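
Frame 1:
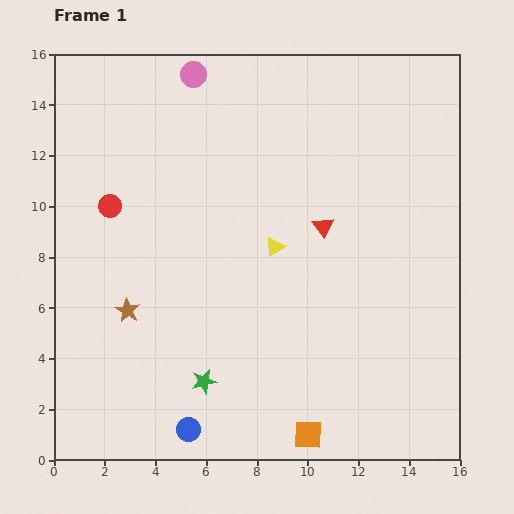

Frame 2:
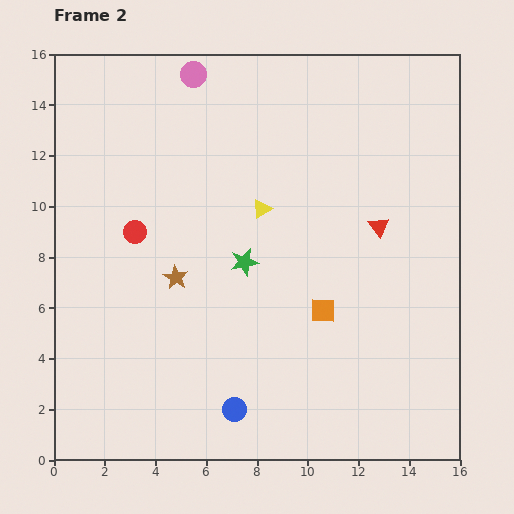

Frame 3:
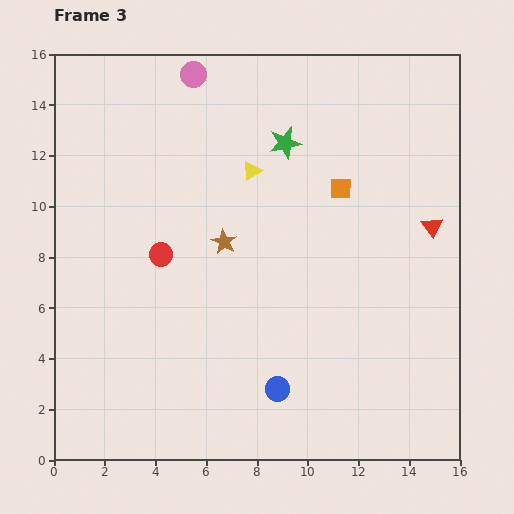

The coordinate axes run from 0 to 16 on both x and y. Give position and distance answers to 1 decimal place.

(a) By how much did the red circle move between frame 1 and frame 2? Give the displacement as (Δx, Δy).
(1.0, -1.0)

The red circle was at (2.2, 10.0) in frame 1 and (3.2, 9.0) in frame 2.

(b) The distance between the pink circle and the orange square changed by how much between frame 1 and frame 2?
-4.3

Distance in frame 1: 14.9. Distance in frame 2: 10.6.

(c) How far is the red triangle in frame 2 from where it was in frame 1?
2.2

The red triangle moved from (10.6, 9.2) to (12.8, 9.2), a distance of √(2.2² + 0.0²) ≈ 2.2.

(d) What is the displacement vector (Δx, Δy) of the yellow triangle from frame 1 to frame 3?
(-0.9, 3.0)

The yellow triangle was at (8.7, 8.4) in frame 1 and (7.8, 11.4) in frame 3.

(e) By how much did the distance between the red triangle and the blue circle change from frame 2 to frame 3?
-0.4

Distance in frame 2: 9.2. Distance in frame 3: 8.8.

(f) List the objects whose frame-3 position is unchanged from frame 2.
the pink circle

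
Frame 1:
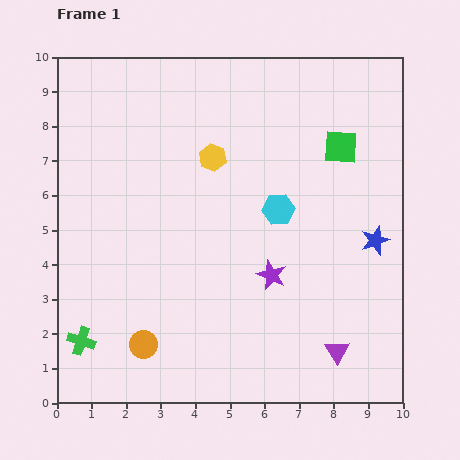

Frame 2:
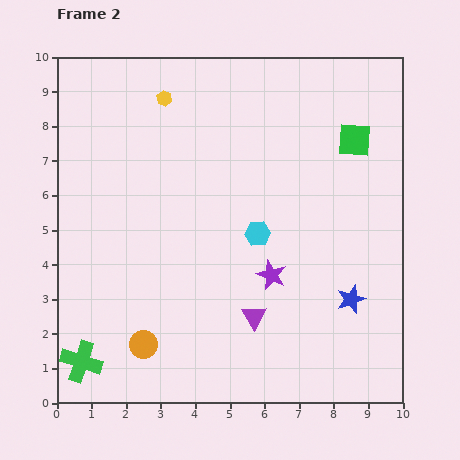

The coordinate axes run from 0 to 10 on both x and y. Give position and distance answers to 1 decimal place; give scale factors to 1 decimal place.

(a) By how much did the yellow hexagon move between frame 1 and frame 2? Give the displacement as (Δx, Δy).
(-1.4, 1.7)

The yellow hexagon was at (4.5, 7.1) in frame 1 and (3.1, 8.8) in frame 2.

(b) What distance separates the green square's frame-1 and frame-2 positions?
0.4

The green square moved from (8.2, 7.4) to (8.6, 7.6), a distance of √(0.4² + 0.2²) ≈ 0.4.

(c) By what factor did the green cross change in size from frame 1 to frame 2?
1.5×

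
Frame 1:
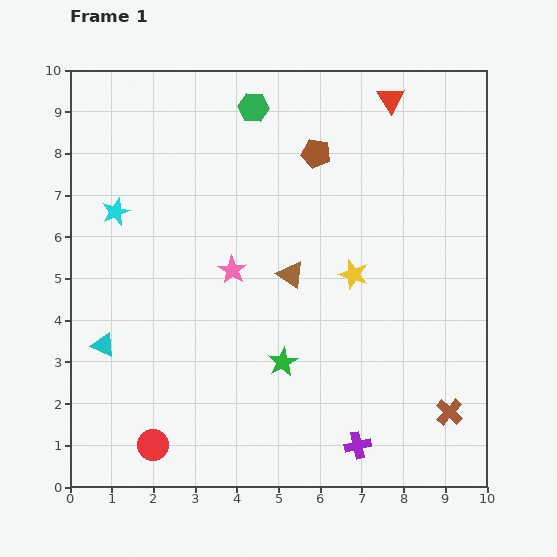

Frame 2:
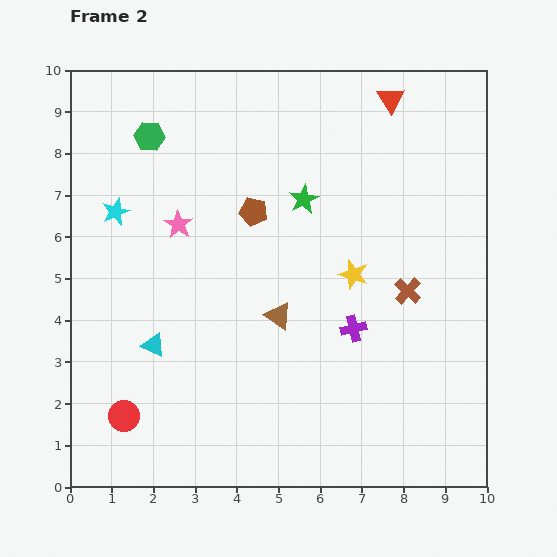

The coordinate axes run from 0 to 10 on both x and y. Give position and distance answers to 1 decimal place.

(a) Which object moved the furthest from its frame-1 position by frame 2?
the green star

(moved 3.9; next 3.1)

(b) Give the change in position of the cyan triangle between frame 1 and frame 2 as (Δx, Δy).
(1.2, 0.0)

The cyan triangle was at (0.8, 3.4) in frame 1 and (2.0, 3.4) in frame 2.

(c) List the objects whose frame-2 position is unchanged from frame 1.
the yellow star, the red triangle, the cyan star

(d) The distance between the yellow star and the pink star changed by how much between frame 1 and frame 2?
+1.5

Distance in frame 1: 2.9. Distance in frame 2: 4.4.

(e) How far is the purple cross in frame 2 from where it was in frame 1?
2.8

The purple cross moved from (6.9, 1.0) to (6.8, 3.8), a distance of √(0.1² + 2.8²) ≈ 2.8.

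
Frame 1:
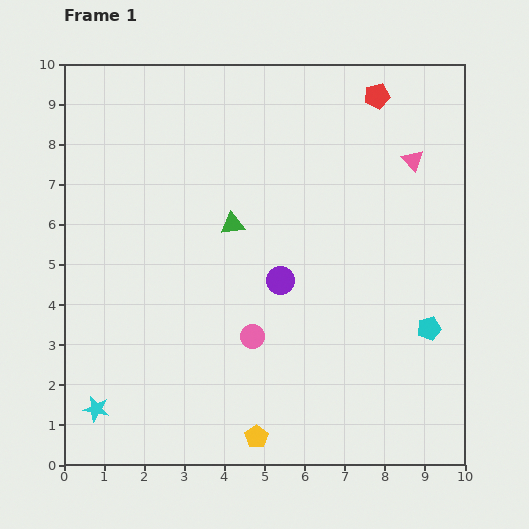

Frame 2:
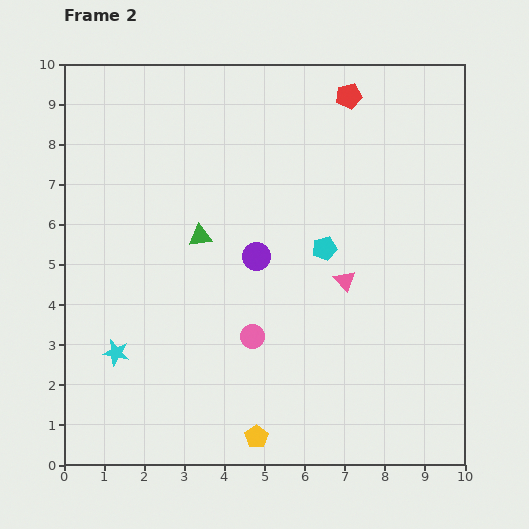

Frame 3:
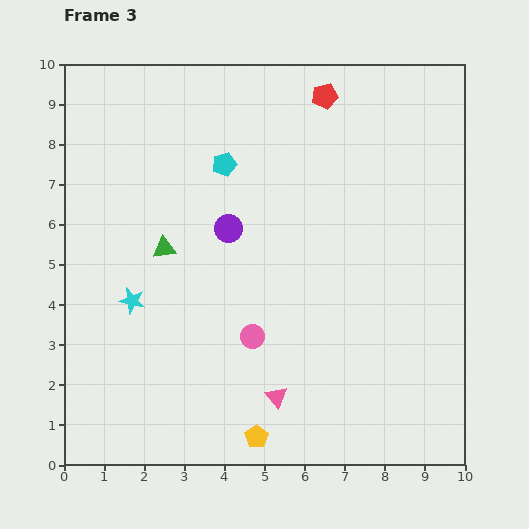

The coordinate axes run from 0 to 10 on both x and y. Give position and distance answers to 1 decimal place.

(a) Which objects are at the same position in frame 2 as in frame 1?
the pink circle, the yellow pentagon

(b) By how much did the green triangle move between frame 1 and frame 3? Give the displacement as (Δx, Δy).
(-1.7, -0.6)

The green triangle was at (4.2, 6.0) in frame 1 and (2.5, 5.4) in frame 3.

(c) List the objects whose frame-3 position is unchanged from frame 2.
the pink circle, the yellow pentagon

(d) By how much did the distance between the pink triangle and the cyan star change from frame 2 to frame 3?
-1.7

Distance in frame 2: 6.0. Distance in frame 3: 4.3.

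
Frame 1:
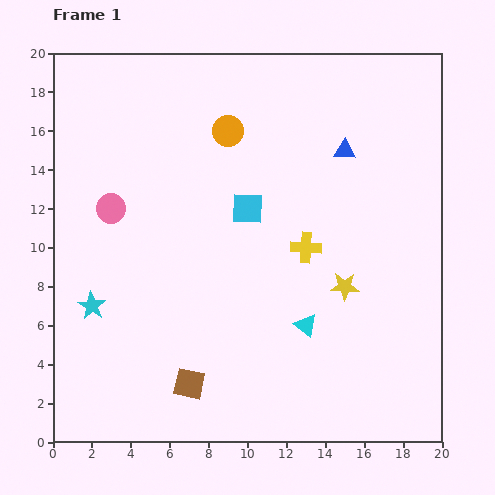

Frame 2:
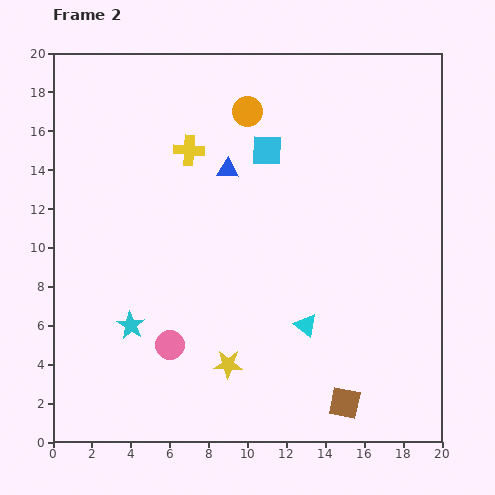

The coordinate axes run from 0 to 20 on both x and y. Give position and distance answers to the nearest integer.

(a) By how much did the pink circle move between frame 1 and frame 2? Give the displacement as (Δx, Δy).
(3, -7)

The pink circle was at (3, 12) in frame 1 and (6, 5) in frame 2.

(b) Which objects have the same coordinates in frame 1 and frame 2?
the cyan triangle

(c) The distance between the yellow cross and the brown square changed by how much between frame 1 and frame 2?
+6

Distance in frame 1: 9. Distance in frame 2: 15.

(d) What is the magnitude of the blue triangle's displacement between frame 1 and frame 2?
6

The blue triangle moved from (15, 15) to (9, 14), a distance of √(6² + 1²) ≈ 6.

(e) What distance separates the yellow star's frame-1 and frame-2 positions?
7

The yellow star moved from (15, 8) to (9, 4), a distance of √(6² + 4²) ≈ 7.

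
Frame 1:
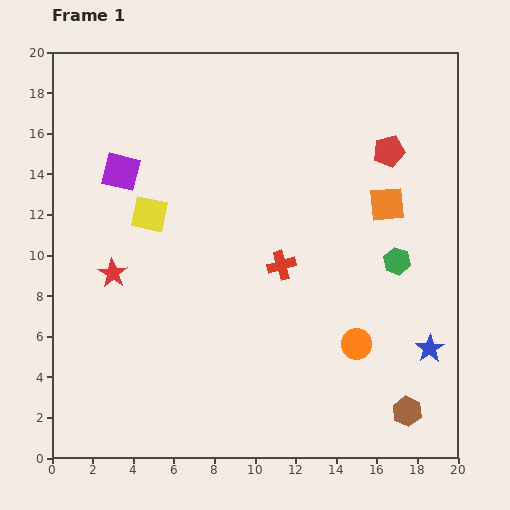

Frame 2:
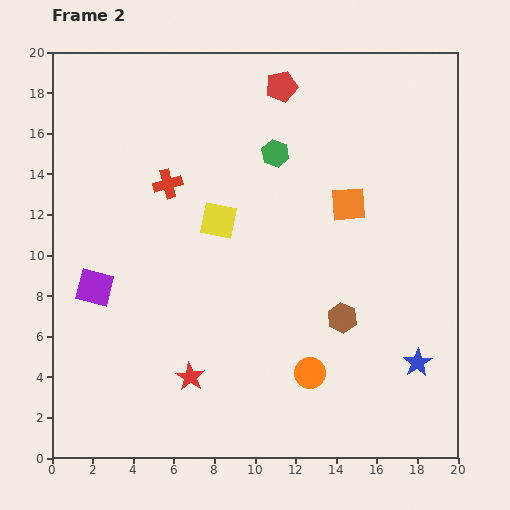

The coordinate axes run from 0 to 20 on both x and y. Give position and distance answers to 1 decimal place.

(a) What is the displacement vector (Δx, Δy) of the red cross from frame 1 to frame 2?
(-5.6, 4.0)

The red cross was at (11.3, 9.5) in frame 1 and (5.7, 13.5) in frame 2.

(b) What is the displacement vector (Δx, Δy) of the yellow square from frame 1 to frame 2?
(3.4, -0.3)

The yellow square was at (4.8, 12.0) in frame 1 and (8.2, 11.7) in frame 2.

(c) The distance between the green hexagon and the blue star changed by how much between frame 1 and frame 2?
+7.9

Distance in frame 1: 4.6. Distance in frame 2: 12.5.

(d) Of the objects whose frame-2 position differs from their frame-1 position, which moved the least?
the blue star

(moved 0.9)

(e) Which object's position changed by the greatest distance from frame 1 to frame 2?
the green hexagon

(moved 8.0; next 6.9)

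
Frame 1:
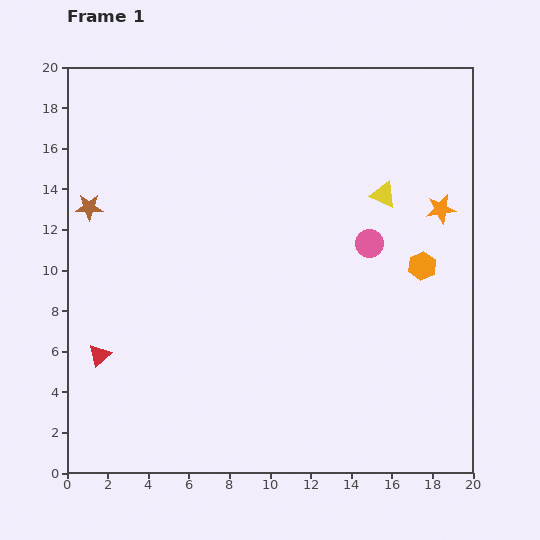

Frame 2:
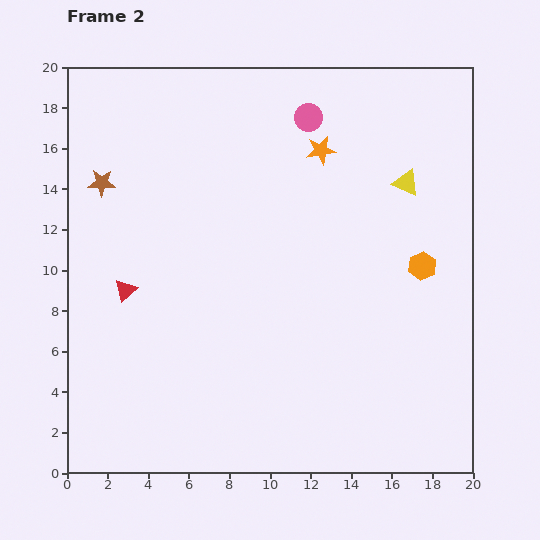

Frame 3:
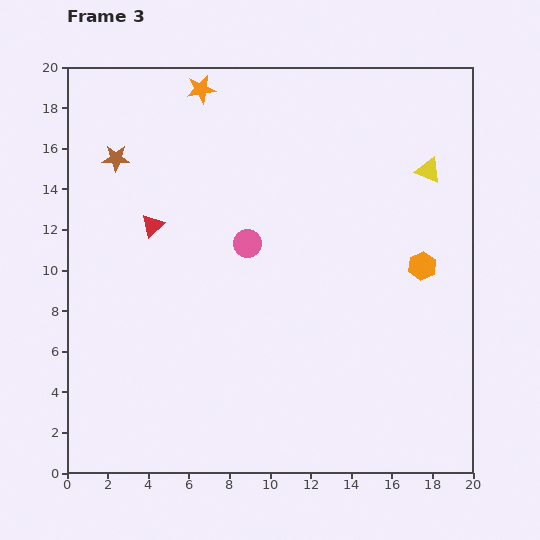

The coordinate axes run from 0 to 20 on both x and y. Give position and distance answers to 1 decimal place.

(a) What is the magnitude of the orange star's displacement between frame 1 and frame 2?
6.6

The orange star moved from (18.4, 13.0) to (12.5, 15.9), a distance of √(5.9² + 2.9²) ≈ 6.6.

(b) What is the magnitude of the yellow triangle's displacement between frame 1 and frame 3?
2.5

The yellow triangle moved from (15.6, 13.7) to (17.8, 14.9), a distance of √(2.2² + 1.2²) ≈ 2.5.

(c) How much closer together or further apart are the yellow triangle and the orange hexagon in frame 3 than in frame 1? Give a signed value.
+0.7

Distance in frame 1: 4.0. Distance in frame 3: 4.7.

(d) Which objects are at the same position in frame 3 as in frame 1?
the orange hexagon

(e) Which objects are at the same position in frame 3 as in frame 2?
the orange hexagon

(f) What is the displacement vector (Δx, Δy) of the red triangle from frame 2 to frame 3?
(1.3, 3.2)

The red triangle was at (2.9, 9.0) in frame 2 and (4.2, 12.2) in frame 3.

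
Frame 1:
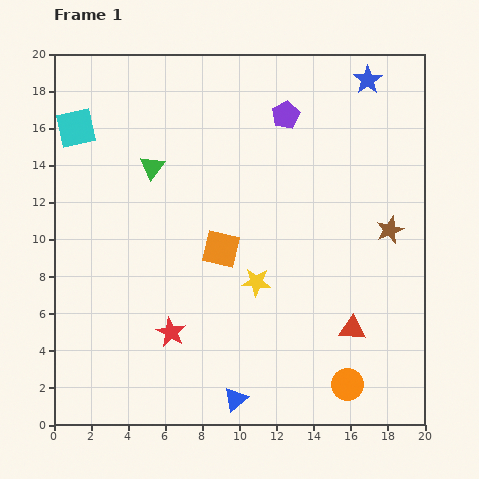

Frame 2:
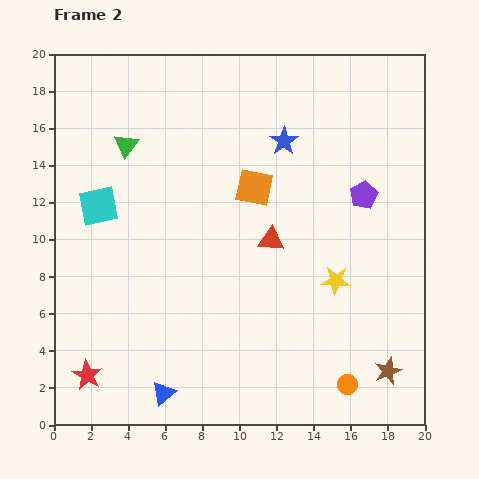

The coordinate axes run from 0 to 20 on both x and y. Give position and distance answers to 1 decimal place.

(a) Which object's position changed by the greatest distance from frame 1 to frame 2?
the brown star

(moved 7.6; next 6.5)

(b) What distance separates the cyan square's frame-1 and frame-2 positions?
4.4

The cyan square moved from (1.2, 16.0) to (2.4, 11.8), a distance of √(1.2² + 4.2²) ≈ 4.4.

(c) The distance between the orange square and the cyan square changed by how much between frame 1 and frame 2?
-1.7

Distance in frame 1: 10.2. Distance in frame 2: 8.5.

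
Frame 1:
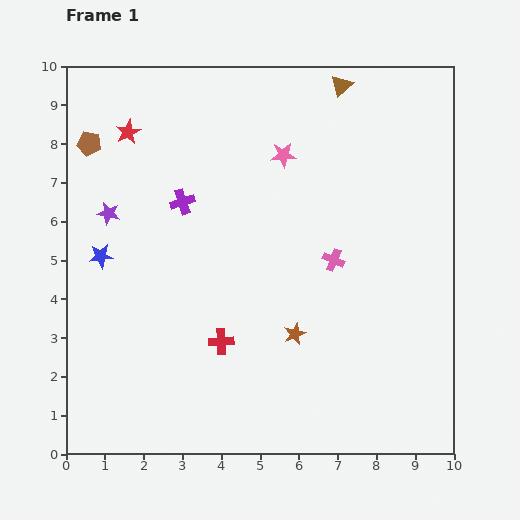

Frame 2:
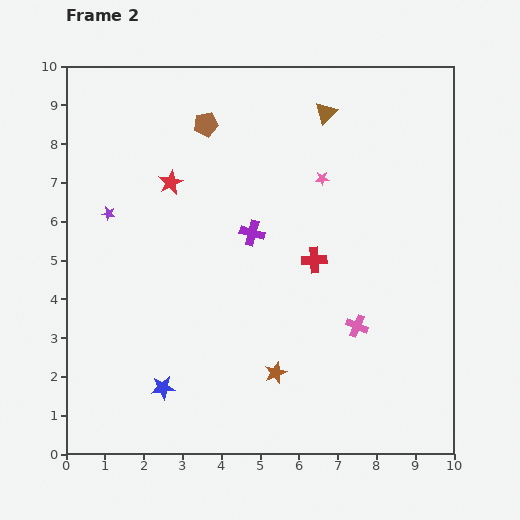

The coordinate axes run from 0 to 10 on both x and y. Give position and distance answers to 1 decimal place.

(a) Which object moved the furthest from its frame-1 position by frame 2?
the blue star

(moved 3.8; next 3.2)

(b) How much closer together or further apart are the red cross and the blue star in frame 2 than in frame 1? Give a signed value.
+1.3

Distance in frame 1: 3.8. Distance in frame 2: 5.1.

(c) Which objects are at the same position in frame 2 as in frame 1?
the purple star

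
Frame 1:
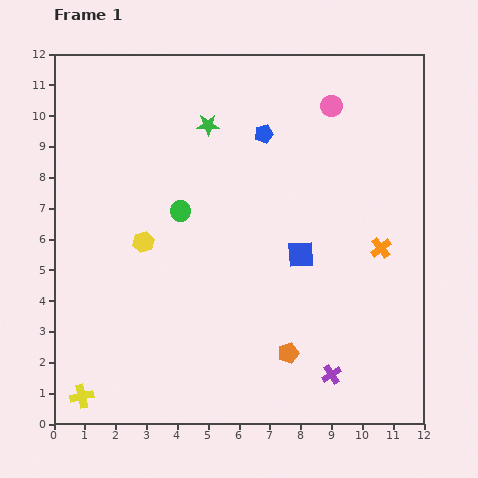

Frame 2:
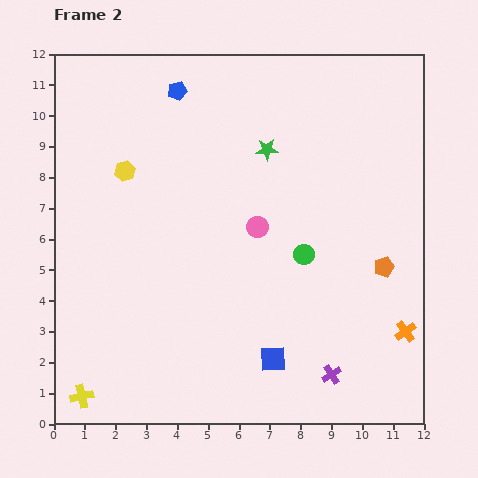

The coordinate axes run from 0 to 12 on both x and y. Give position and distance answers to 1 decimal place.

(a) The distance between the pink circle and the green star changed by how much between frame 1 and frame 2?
-1.5

Distance in frame 1: 4.0. Distance in frame 2: 2.5.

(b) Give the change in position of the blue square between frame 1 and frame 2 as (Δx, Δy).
(-0.9, -3.4)

The blue square was at (8.0, 5.5) in frame 1 and (7.1, 2.1) in frame 2.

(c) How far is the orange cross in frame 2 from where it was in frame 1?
2.8

The orange cross moved from (10.6, 5.7) to (11.4, 3.0), a distance of √(0.8² + 2.7²) ≈ 2.8.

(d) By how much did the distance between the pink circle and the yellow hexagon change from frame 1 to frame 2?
-2.8

Distance in frame 1: 7.5. Distance in frame 2: 4.7.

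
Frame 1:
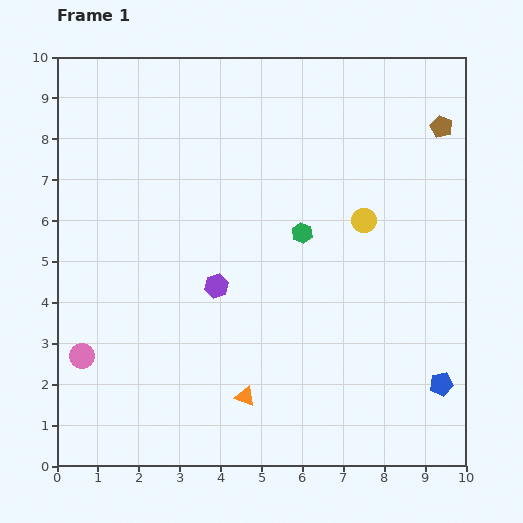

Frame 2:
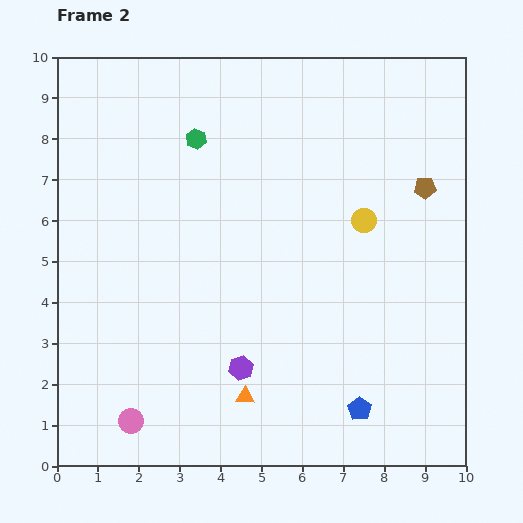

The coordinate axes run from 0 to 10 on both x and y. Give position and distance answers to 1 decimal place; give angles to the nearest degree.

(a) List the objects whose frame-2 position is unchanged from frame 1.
the orange triangle, the yellow circle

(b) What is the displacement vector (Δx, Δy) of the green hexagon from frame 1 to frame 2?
(-2.6, 2.3)

The green hexagon was at (6.0, 5.7) in frame 1 and (3.4, 8.0) in frame 2.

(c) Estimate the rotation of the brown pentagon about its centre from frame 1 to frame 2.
27° counter-clockwise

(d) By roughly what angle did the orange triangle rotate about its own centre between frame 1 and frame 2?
20° counter-clockwise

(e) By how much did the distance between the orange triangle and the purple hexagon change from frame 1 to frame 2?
-2.1

Distance in frame 1: 2.8. Distance in frame 2: 0.7.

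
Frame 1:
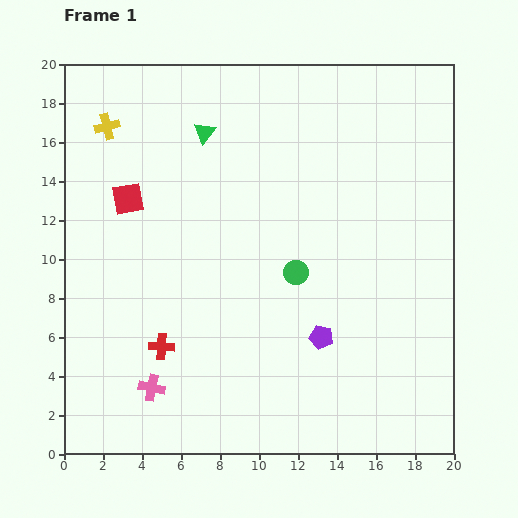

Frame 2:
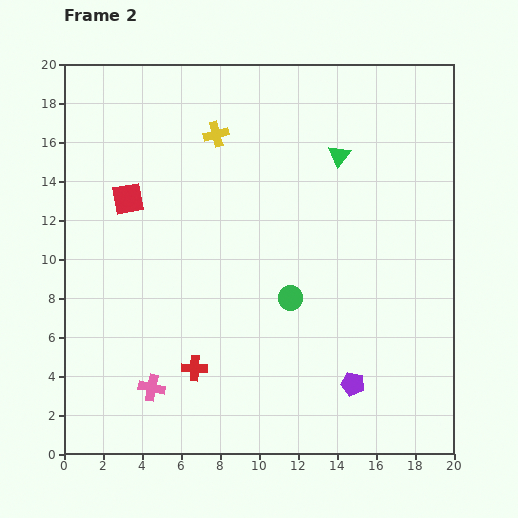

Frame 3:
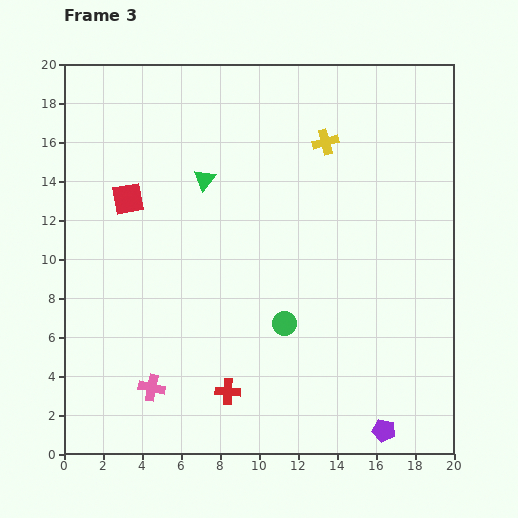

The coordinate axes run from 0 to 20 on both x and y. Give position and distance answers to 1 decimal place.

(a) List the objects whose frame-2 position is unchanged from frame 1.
the red square, the pink cross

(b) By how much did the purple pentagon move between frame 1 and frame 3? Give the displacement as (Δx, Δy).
(3.2, -4.8)

The purple pentagon was at (13.2, 6.0) in frame 1 and (16.4, 1.2) in frame 3.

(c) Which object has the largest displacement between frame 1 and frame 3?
the yellow cross

(moved 11.2; next 5.8)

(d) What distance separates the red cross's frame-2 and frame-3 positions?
2.1

The red cross moved from (6.7, 4.4) to (8.4, 3.2), a distance of √(1.7² + 1.2²) ≈ 2.1.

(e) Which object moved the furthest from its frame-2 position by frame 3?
the green triangle

(moved 7.0; next 5.6)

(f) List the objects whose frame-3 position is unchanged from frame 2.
the red square, the pink cross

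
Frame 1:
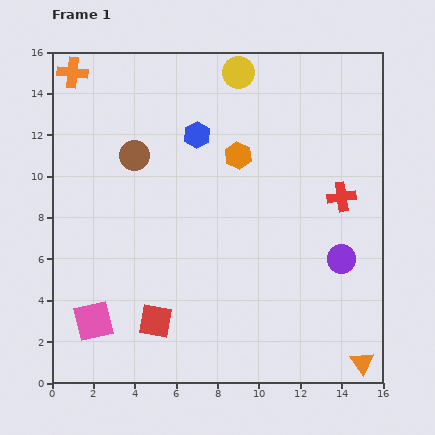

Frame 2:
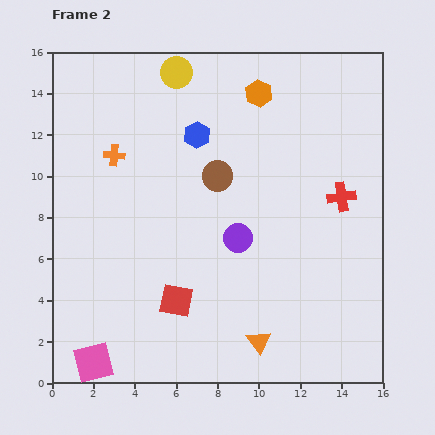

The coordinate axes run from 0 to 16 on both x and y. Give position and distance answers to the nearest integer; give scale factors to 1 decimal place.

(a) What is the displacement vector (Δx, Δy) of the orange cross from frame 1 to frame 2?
(2, -4)

The orange cross was at (1, 15) in frame 1 and (3, 11) in frame 2.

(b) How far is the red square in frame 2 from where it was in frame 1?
1

The red square moved from (5, 3) to (6, 4), a distance of √(1² + 1²) ≈ 1.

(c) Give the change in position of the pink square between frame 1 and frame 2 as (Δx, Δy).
(0, -2)

The pink square was at (2, 3) in frame 1 and (2, 1) in frame 2.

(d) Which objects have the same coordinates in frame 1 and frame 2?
the red cross, the blue hexagon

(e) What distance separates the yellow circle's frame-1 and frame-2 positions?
3

The yellow circle moved from (9, 15) to (6, 15), a distance of √(3² + 0²) ≈ 3.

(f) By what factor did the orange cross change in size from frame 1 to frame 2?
0.7×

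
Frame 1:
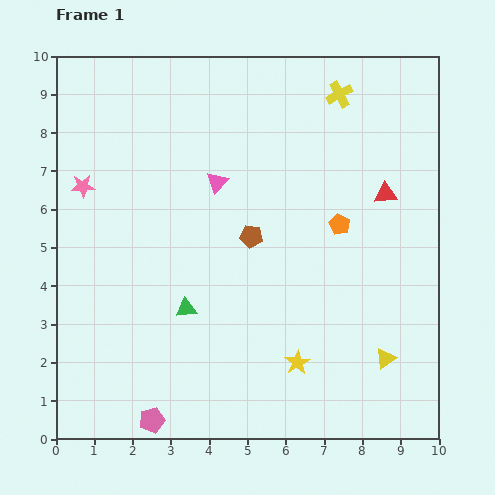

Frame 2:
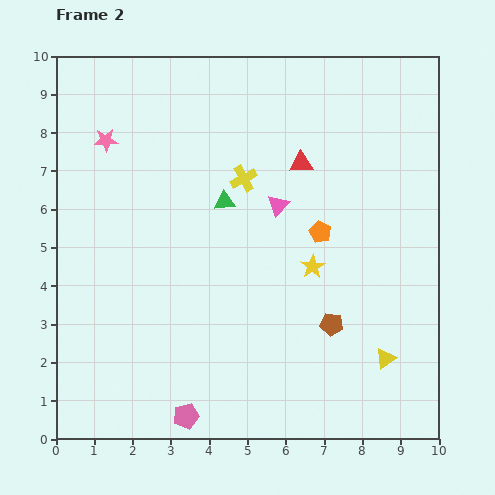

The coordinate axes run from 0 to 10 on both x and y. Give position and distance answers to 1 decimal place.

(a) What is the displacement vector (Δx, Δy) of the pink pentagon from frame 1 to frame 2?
(0.9, 0.1)

The pink pentagon was at (2.5, 0.5) in frame 1 and (3.4, 0.6) in frame 2.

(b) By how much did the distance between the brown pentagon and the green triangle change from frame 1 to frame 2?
+1.8

Distance in frame 1: 2.5. Distance in frame 2: 4.3.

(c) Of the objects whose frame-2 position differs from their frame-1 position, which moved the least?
the orange pentagon

(moved 0.5)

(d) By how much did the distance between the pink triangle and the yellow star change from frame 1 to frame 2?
-3.3

Distance in frame 1: 5.1. Distance in frame 2: 1.8.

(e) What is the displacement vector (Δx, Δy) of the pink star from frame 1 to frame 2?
(0.6, 1.2)

The pink star was at (0.7, 6.6) in frame 1 and (1.3, 7.8) in frame 2.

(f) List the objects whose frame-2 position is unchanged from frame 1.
the yellow triangle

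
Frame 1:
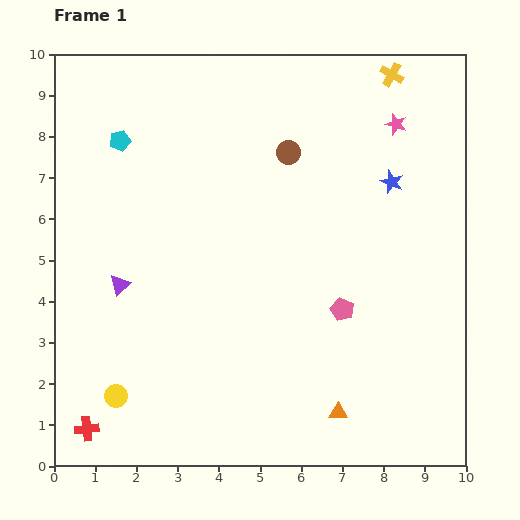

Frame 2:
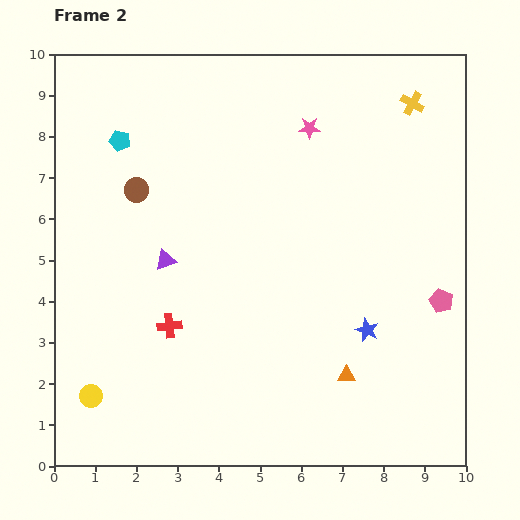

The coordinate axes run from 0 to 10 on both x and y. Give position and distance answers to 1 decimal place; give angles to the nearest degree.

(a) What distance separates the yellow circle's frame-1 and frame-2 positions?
0.6

The yellow circle moved from (1.5, 1.7) to (0.9, 1.7), a distance of √(0.6² + 0.0²) ≈ 0.6.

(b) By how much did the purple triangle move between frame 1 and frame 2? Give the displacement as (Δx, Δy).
(1.1, 0.6)

The purple triangle was at (1.6, 4.4) in frame 1 and (2.7, 5.0) in frame 2.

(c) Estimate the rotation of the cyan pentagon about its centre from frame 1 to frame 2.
27° clockwise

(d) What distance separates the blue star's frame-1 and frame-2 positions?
3.6

The blue star moved from (8.2, 6.9) to (7.6, 3.3), a distance of √(0.6² + 3.6²) ≈ 3.6.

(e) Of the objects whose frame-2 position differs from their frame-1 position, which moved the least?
the yellow circle

(moved 0.6)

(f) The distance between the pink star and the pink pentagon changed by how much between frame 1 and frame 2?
+0.6

Distance in frame 1: 4.7. Distance in frame 2: 5.3.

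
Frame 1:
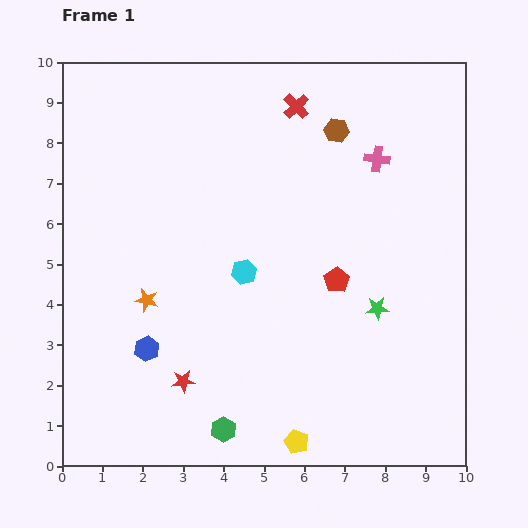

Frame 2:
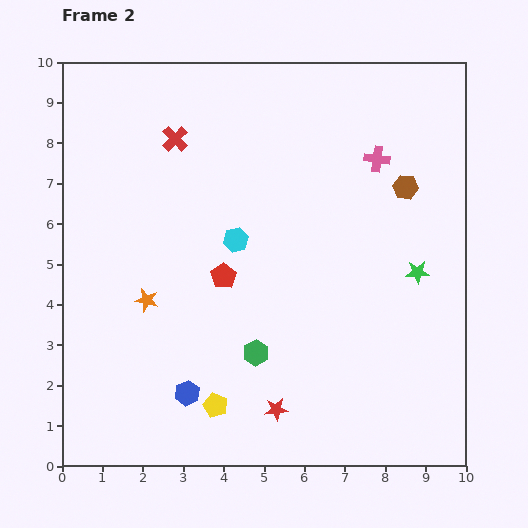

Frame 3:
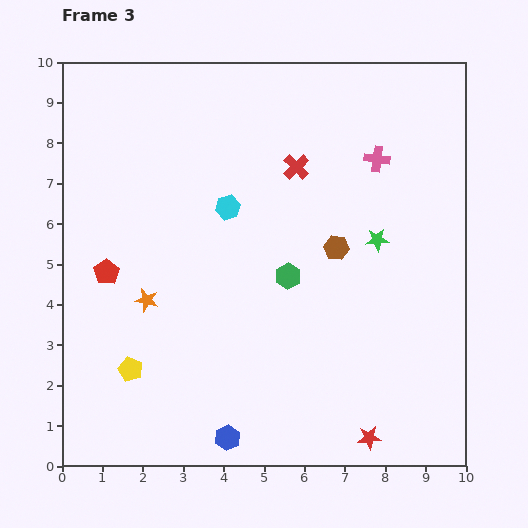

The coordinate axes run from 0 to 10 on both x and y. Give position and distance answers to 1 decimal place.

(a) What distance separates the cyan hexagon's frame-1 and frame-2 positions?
0.8

The cyan hexagon moved from (4.5, 4.8) to (4.3, 5.6), a distance of √(0.2² + 0.8²) ≈ 0.8.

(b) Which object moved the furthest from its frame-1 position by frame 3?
the red pentagon

(moved 5.7; next 4.8)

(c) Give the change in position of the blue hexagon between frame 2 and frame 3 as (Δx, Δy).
(1.0, -1.1)

The blue hexagon was at (3.1, 1.8) in frame 2 and (4.1, 0.7) in frame 3.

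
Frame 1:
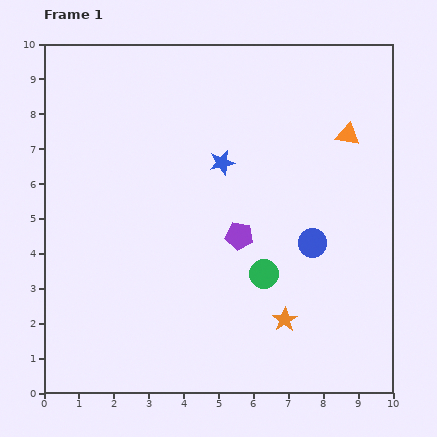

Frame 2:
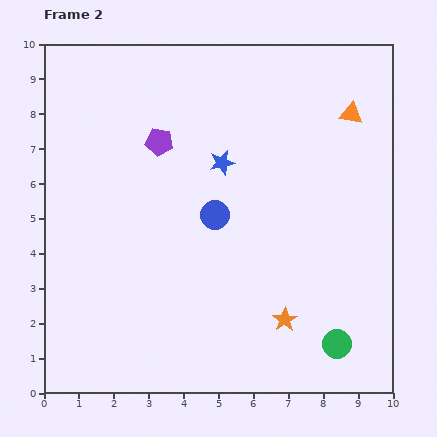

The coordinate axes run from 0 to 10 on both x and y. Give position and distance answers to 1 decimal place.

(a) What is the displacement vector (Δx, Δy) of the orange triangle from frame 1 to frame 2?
(0.1, 0.6)

The orange triangle was at (8.7, 7.4) in frame 1 and (8.8, 8.0) in frame 2.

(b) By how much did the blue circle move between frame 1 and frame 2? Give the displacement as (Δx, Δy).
(-2.8, 0.8)

The blue circle was at (7.7, 4.3) in frame 1 and (4.9, 5.1) in frame 2.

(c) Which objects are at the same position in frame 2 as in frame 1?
the blue star, the orange star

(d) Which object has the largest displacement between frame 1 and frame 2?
the purple pentagon

(moved 3.5; next 2.9)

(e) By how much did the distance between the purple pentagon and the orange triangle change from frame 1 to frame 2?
+1.4

Distance in frame 1: 4.2. Distance in frame 2: 5.6.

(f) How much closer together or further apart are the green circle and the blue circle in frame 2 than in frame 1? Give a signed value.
+3.4

Distance in frame 1: 1.7. Distance in frame 2: 5.1.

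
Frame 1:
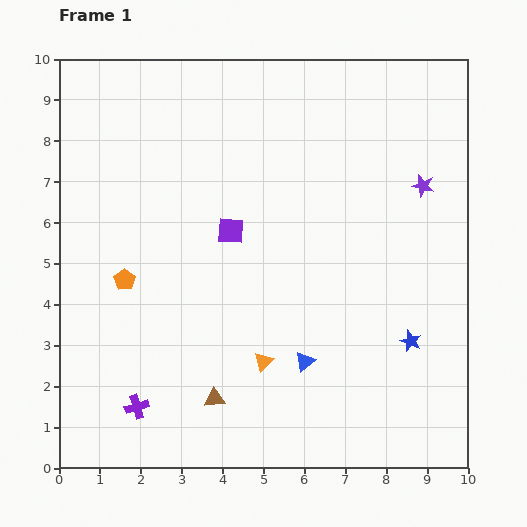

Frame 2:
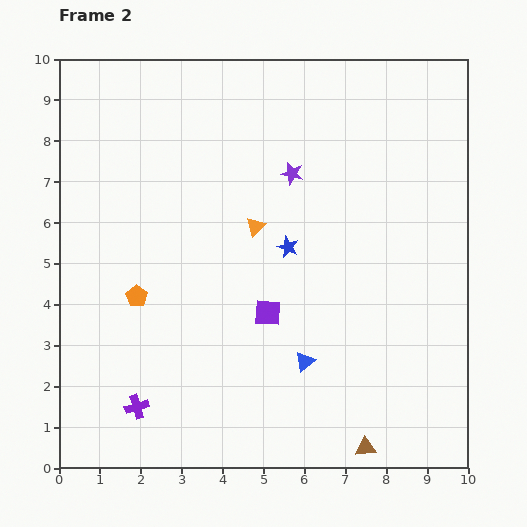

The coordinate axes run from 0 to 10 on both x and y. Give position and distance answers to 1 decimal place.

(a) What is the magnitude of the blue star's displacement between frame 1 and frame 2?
3.8

The blue star moved from (8.6, 3.1) to (5.6, 5.4), a distance of √(3.0² + 2.3²) ≈ 3.8.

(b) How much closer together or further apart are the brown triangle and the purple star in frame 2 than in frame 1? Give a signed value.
-0.4

Distance in frame 1: 7.3. Distance in frame 2: 6.9.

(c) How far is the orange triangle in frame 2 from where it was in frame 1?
3.3

The orange triangle moved from (5.0, 2.6) to (4.8, 5.9), a distance of √(0.2² + 3.3²) ≈ 3.3.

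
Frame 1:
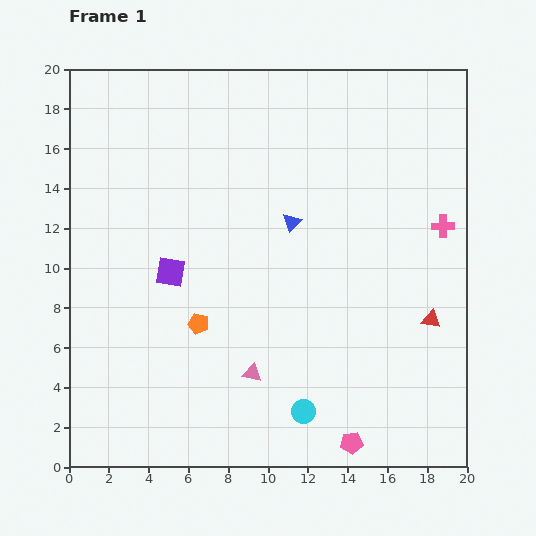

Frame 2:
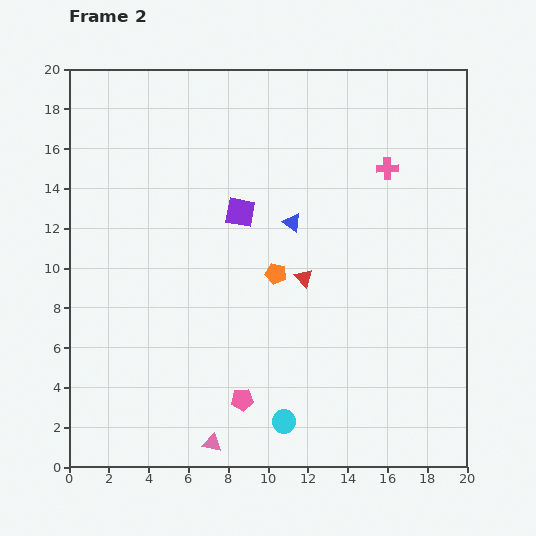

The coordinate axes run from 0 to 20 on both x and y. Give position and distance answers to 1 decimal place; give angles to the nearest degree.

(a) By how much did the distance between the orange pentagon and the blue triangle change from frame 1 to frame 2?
-4.2

Distance in frame 1: 6.9. Distance in frame 2: 2.7.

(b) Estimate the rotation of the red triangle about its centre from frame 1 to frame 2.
36° clockwise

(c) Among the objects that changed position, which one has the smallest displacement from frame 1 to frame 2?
the cyan circle

(moved 1.1)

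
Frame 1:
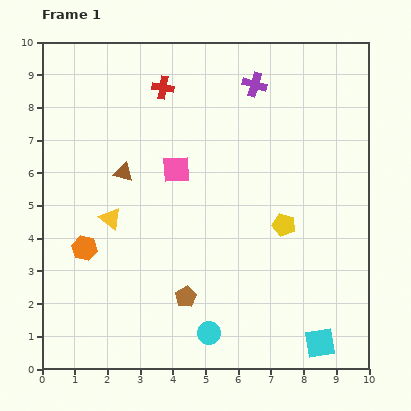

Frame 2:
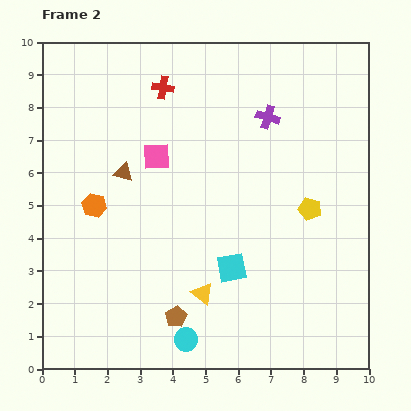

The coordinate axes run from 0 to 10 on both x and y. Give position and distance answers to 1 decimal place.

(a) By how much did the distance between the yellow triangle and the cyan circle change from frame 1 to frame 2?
-3.1

Distance in frame 1: 4.6. Distance in frame 2: 1.5.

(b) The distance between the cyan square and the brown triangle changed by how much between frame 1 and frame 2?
-3.5

Distance in frame 1: 7.9. Distance in frame 2: 4.4.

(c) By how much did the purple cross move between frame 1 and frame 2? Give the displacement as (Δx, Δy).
(0.4, -1.0)

The purple cross was at (6.5, 8.7) in frame 1 and (6.9, 7.7) in frame 2.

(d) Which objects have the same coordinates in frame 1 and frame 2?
the brown triangle, the red cross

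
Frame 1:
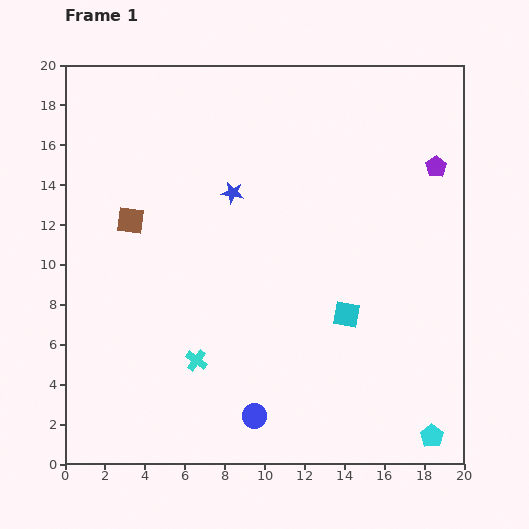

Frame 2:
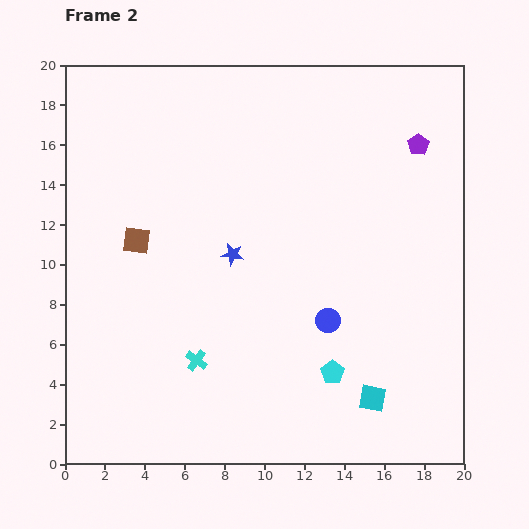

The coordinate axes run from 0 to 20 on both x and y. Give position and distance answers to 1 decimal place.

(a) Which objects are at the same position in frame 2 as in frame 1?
the cyan cross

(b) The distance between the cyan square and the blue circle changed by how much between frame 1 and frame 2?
-2.4

Distance in frame 1: 6.9. Distance in frame 2: 4.5.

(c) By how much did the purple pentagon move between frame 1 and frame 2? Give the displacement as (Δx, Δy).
(-0.9, 1.1)

The purple pentagon was at (18.6, 14.9) in frame 1 and (17.7, 16.0) in frame 2.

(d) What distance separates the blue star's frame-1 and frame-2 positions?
3.1

The blue star moved from (8.4, 13.6) to (8.4, 10.5), a distance of √(0.0² + 3.1²) ≈ 3.1.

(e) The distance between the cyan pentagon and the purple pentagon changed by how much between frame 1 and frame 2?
-1.3

Distance in frame 1: 13.5. Distance in frame 2: 12.2.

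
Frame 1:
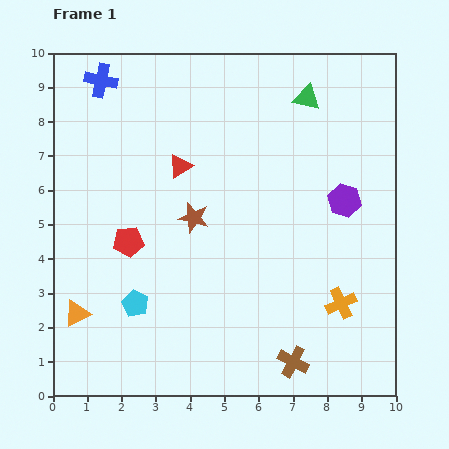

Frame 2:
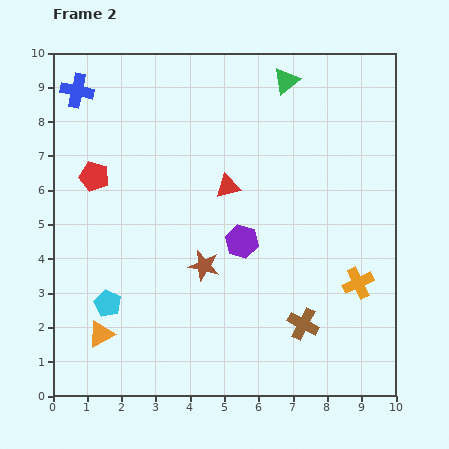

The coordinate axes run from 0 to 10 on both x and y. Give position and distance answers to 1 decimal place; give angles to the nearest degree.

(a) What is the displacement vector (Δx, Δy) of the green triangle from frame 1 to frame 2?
(-0.6, 0.5)

The green triangle was at (7.4, 8.7) in frame 1 and (6.8, 9.2) in frame 2.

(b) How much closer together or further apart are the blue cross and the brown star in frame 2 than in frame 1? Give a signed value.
+1.5

Distance in frame 1: 4.8. Distance in frame 2: 6.3.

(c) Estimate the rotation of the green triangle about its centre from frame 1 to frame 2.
51° counter-clockwise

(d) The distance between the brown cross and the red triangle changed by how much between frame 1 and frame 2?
-2.0

Distance in frame 1: 6.6. Distance in frame 2: 4.6.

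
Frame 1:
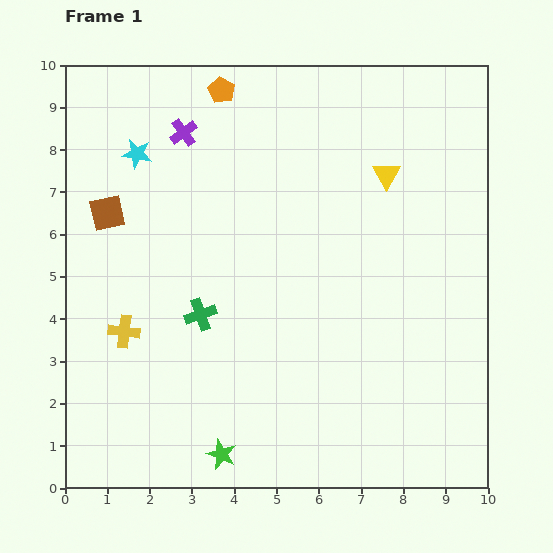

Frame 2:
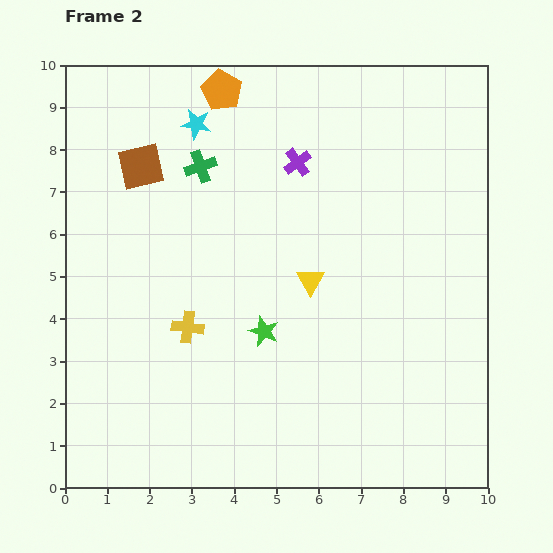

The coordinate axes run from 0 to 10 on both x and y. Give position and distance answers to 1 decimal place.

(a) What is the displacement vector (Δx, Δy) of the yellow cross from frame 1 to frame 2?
(1.5, 0.1)

The yellow cross was at (1.4, 3.7) in frame 1 and (2.9, 3.8) in frame 2.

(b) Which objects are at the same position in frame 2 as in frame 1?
the orange pentagon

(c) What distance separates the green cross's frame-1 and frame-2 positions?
3.5

The green cross moved from (3.2, 4.1) to (3.2, 7.6), a distance of √(0.0² + 3.5²) ≈ 3.5.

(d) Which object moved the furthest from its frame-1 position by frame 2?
the green cross

(moved 3.5; next 3.1)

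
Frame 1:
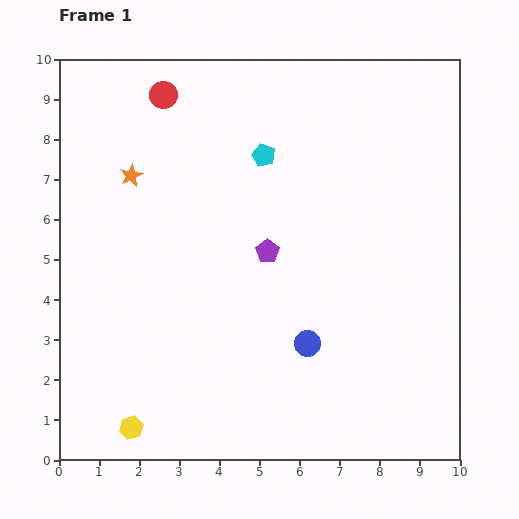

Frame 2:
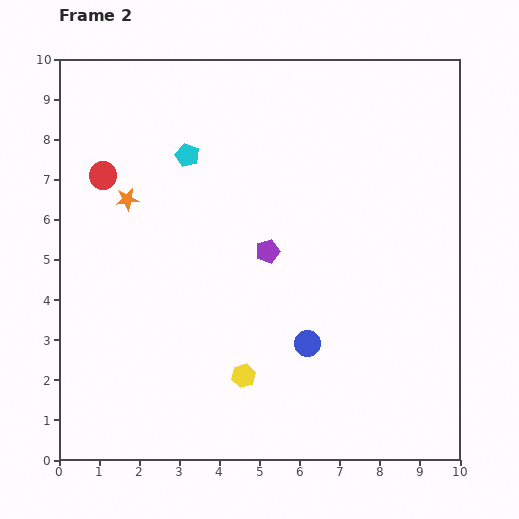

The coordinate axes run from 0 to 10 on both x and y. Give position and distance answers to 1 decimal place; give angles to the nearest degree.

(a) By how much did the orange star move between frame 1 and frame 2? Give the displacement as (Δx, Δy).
(-0.1, -0.6)

The orange star was at (1.8, 7.1) in frame 1 and (1.7, 6.5) in frame 2.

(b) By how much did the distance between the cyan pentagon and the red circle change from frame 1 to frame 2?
-0.7

Distance in frame 1: 2.9. Distance in frame 2: 2.2.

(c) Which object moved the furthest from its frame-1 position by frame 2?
the yellow hexagon

(moved 3.1; next 2.5)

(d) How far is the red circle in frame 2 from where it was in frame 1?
2.5

The red circle moved from (2.6, 9.1) to (1.1, 7.1), a distance of √(1.5² + 2.0²) ≈ 2.5.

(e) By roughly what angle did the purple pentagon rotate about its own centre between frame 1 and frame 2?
20° clockwise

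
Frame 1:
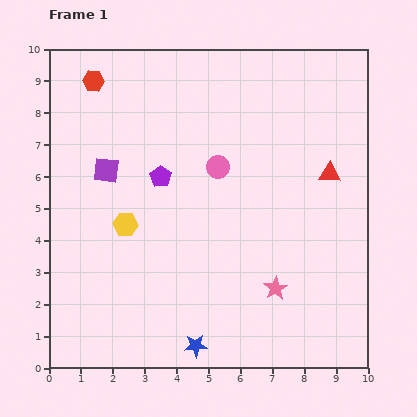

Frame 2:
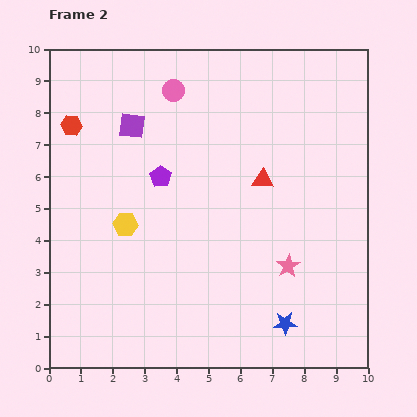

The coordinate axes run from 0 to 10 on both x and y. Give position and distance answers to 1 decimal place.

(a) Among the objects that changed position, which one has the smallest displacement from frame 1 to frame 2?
the pink star

(moved 0.8)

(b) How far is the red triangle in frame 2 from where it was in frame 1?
2.1

The red triangle moved from (8.8, 6.1) to (6.7, 5.9), a distance of √(2.1² + 0.2²) ≈ 2.1.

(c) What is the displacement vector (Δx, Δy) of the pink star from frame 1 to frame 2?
(0.4, 0.7)

The pink star was at (7.1, 2.5) in frame 1 and (7.5, 3.2) in frame 2.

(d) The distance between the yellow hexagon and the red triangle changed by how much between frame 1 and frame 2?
-2.1

Distance in frame 1: 6.6. Distance in frame 2: 4.5.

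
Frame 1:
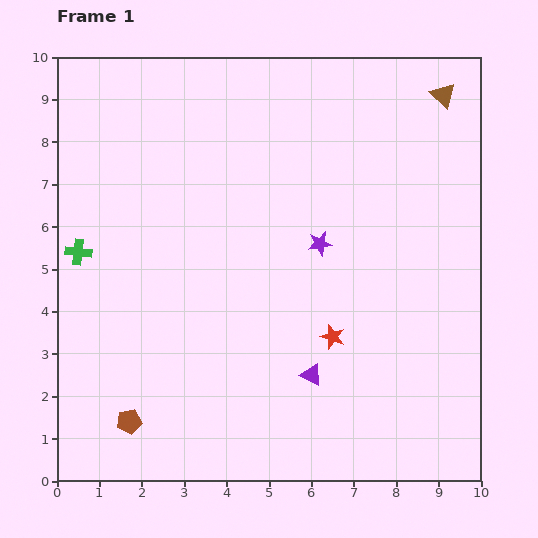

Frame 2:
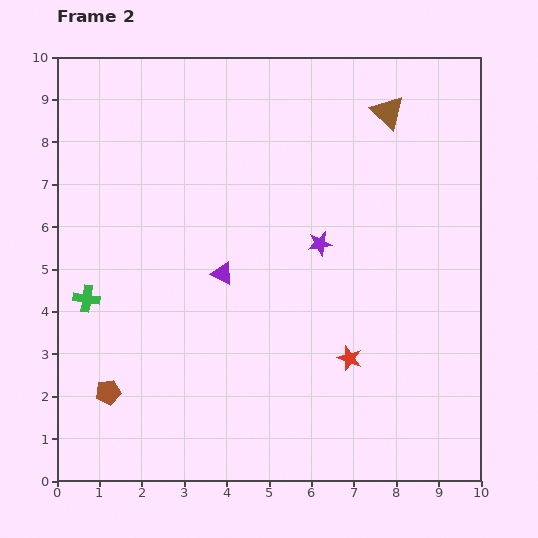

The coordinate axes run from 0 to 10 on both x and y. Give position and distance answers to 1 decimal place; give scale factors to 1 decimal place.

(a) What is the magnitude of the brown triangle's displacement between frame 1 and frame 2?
1.4

The brown triangle moved from (9.1, 9.1) to (7.8, 8.7), a distance of √(1.3² + 0.4²) ≈ 1.4.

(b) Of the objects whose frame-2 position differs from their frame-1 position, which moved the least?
the red star

(moved 0.6)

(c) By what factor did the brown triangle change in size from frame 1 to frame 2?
1.3×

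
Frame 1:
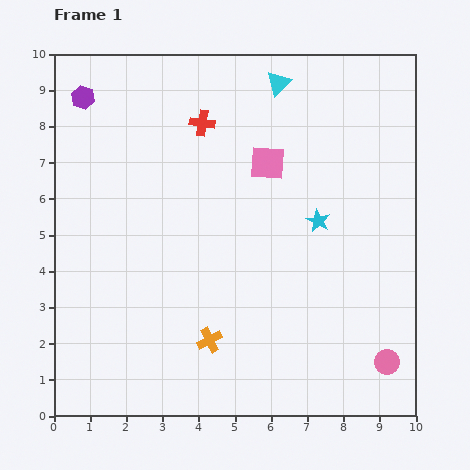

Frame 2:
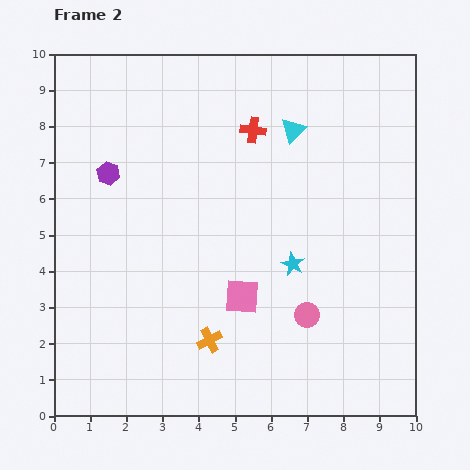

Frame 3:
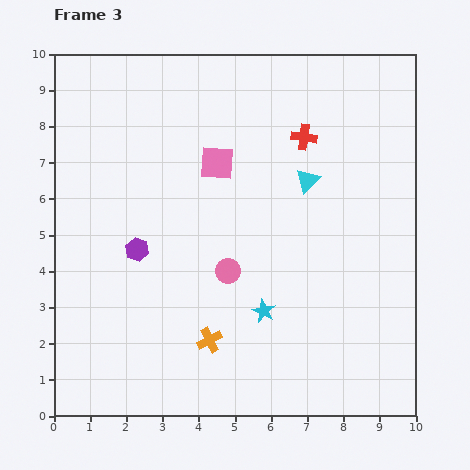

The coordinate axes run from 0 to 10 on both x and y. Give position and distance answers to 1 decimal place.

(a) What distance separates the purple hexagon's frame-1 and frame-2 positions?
2.2

The purple hexagon moved from (0.8, 8.8) to (1.5, 6.7), a distance of √(0.7² + 2.1²) ≈ 2.2.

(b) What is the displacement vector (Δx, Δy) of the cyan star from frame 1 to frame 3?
(-1.5, -2.5)

The cyan star was at (7.3, 5.4) in frame 1 and (5.8, 2.9) in frame 3.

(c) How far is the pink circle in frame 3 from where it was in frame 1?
5.1

The pink circle moved from (9.2, 1.5) to (4.8, 4.0), a distance of √(4.4² + 2.5²) ≈ 5.1.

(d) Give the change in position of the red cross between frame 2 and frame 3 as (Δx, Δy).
(1.4, -0.2)

The red cross was at (5.5, 7.9) in frame 2 and (6.9, 7.7) in frame 3.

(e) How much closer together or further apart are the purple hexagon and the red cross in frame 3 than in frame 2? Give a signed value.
+1.3

Distance in frame 2: 4.2. Distance in frame 3: 5.5.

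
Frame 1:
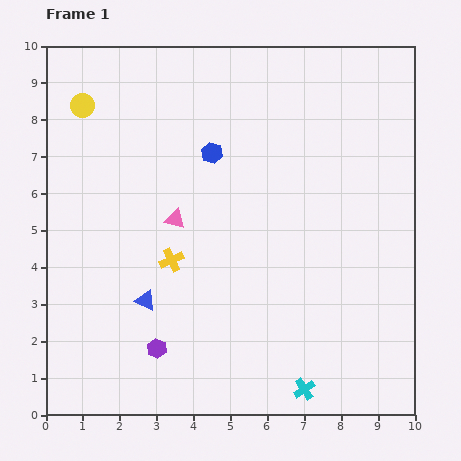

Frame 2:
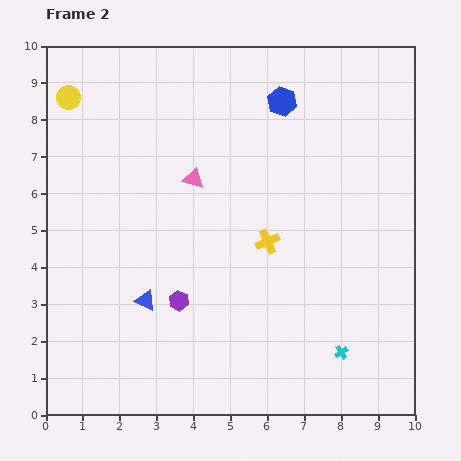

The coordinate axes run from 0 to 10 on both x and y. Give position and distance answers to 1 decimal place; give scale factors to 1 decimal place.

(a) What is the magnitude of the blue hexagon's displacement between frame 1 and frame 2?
2.4

The blue hexagon moved from (4.5, 7.1) to (6.4, 8.5), a distance of √(1.9² + 1.4²) ≈ 2.4.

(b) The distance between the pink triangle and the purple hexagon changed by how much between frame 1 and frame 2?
-0.2

Distance in frame 1: 3.5. Distance in frame 2: 3.3.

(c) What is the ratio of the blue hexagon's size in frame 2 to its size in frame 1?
1.4×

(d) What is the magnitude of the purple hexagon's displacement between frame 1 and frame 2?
1.4

The purple hexagon moved from (3.0, 1.8) to (3.6, 3.1), a distance of √(0.6² + 1.3²) ≈ 1.4.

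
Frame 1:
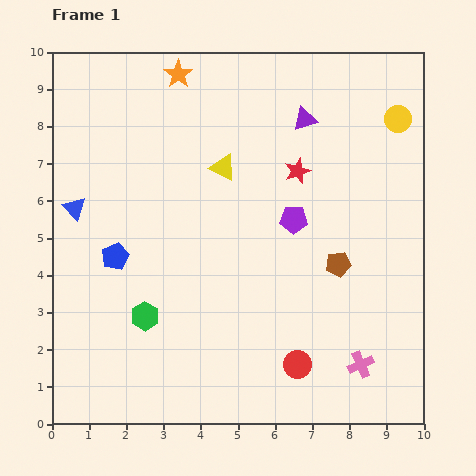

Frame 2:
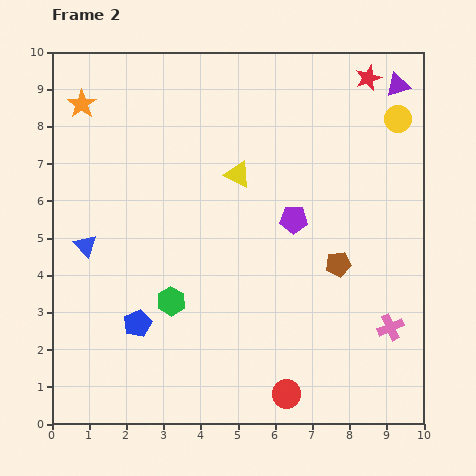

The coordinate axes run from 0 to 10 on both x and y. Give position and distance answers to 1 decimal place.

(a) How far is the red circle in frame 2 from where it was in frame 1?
0.9

The red circle moved from (6.6, 1.6) to (6.3, 0.8), a distance of √(0.3² + 0.8²) ≈ 0.9.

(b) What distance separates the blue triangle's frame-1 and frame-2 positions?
1.0

The blue triangle moved from (0.6, 5.8) to (0.9, 4.8), a distance of √(0.3² + 1.0²) ≈ 1.0.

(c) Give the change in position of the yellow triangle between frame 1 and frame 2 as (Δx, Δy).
(0.4, -0.2)

The yellow triangle was at (4.6, 6.9) in frame 1 and (5.0, 6.7) in frame 2.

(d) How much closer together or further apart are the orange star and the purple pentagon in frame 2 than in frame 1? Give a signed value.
+1.5

Distance in frame 1: 5.0. Distance in frame 2: 6.5.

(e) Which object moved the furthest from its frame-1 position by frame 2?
the red star

(moved 3.1; next 2.7)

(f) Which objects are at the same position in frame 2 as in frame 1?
the brown pentagon, the purple pentagon, the yellow circle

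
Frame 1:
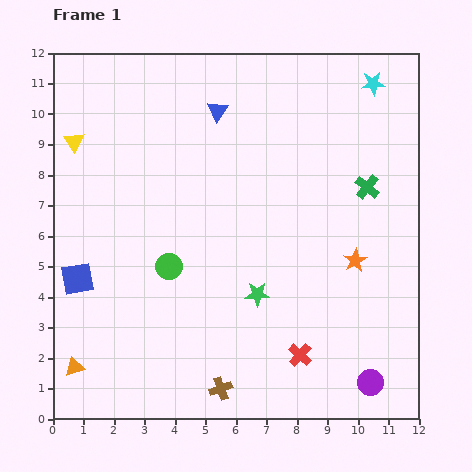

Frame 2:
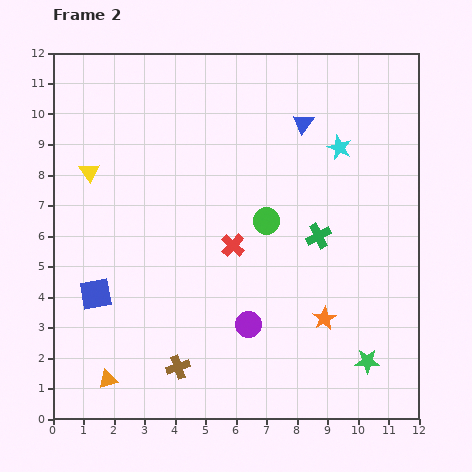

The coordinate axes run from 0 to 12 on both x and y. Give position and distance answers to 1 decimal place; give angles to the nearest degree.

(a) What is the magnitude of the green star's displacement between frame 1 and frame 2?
4.2

The green star moved from (6.7, 4.1) to (10.3, 1.9), a distance of √(3.6² + 2.2²) ≈ 4.2.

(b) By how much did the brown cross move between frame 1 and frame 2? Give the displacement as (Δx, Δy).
(-1.4, 0.7)

The brown cross was at (5.5, 1.0) in frame 1 and (4.1, 1.7) in frame 2.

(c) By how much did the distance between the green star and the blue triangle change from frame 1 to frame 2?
+2.0

Distance in frame 1: 6.1. Distance in frame 2: 8.1.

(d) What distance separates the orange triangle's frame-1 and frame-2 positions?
1.2

The orange triangle moved from (0.7, 1.7) to (1.8, 1.3), a distance of √(1.1² + 0.4²) ≈ 1.2.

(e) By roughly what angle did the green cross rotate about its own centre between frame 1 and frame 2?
25° clockwise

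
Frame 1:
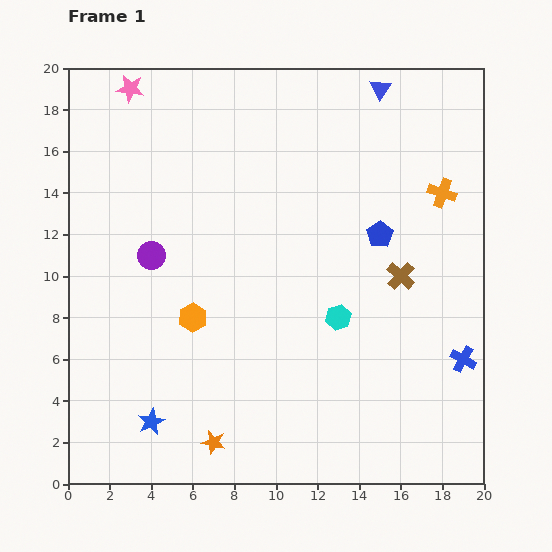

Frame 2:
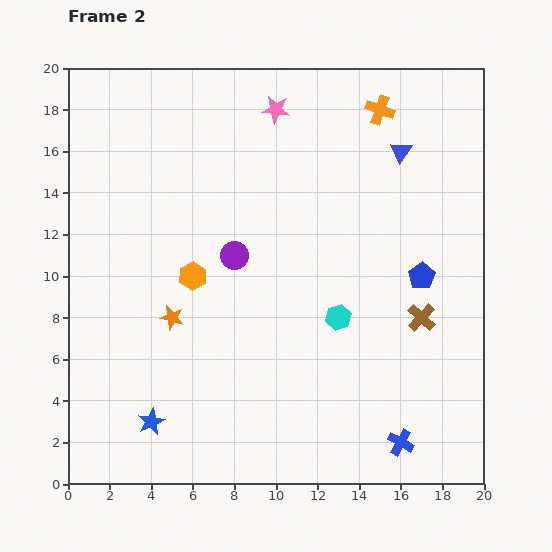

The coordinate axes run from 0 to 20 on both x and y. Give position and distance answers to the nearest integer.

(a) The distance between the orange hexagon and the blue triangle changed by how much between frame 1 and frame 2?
-2

Distance in frame 1: 14. Distance in frame 2: 12.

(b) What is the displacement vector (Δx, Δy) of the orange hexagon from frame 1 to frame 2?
(0, 2)

The orange hexagon was at (6, 8) in frame 1 and (6, 10) in frame 2.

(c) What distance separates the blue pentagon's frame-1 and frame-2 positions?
3

The blue pentagon moved from (15, 12) to (17, 10), a distance of √(2² + 2²) ≈ 3.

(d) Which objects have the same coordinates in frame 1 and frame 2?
the blue star, the cyan hexagon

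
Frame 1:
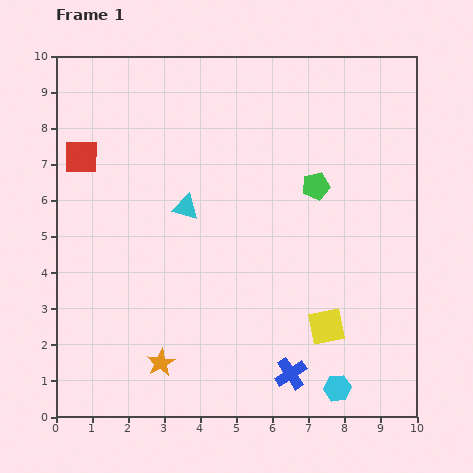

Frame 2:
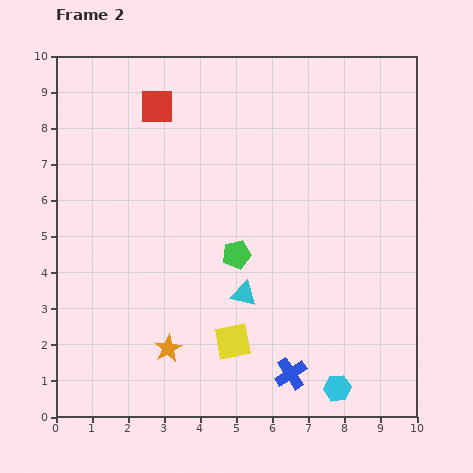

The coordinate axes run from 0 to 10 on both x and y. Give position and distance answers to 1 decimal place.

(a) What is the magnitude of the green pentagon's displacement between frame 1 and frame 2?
2.9

The green pentagon moved from (7.2, 6.4) to (5.0, 4.5), a distance of √(2.2² + 1.9²) ≈ 2.9.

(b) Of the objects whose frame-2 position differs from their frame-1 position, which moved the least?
the orange star

(moved 0.4)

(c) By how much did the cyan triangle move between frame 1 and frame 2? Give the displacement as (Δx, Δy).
(1.6, -2.4)

The cyan triangle was at (3.6, 5.8) in frame 1 and (5.2, 3.4) in frame 2.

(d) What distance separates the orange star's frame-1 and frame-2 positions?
0.4

The orange star moved from (2.9, 1.5) to (3.1, 1.9), a distance of √(0.2² + 0.4²) ≈ 0.4.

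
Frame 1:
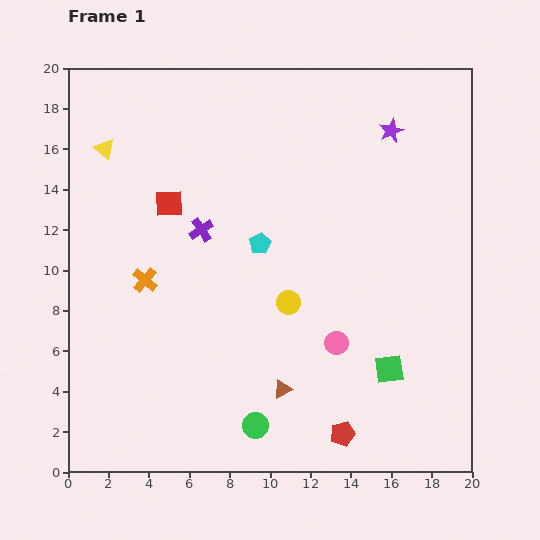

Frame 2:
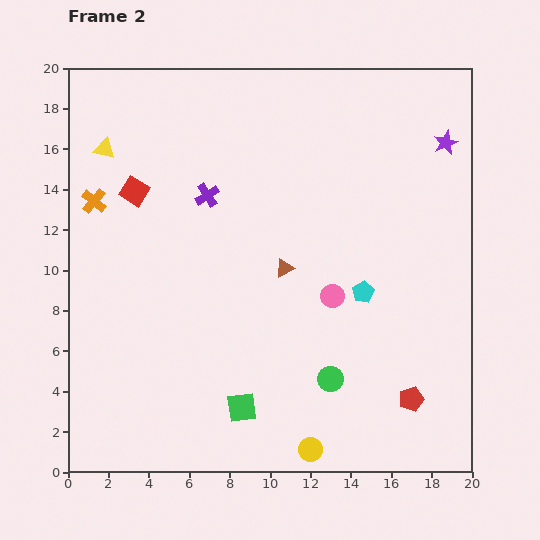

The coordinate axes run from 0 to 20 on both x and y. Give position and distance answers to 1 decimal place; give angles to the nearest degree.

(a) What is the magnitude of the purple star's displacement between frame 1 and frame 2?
2.8

The purple star moved from (16.0, 16.9) to (18.7, 16.3), a distance of √(2.7² + 0.6²) ≈ 2.8.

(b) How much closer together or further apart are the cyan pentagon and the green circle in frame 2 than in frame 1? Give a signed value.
-4.4

Distance in frame 1: 9.0. Distance in frame 2: 4.6.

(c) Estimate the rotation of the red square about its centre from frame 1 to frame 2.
35° clockwise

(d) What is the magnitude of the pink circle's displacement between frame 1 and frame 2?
2.3

The pink circle moved from (13.3, 6.4) to (13.1, 8.7), a distance of √(0.2² + 2.3²) ≈ 2.3.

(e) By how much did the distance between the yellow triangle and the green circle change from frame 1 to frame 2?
+0.4

Distance in frame 1: 15.6. Distance in frame 2: 16.0.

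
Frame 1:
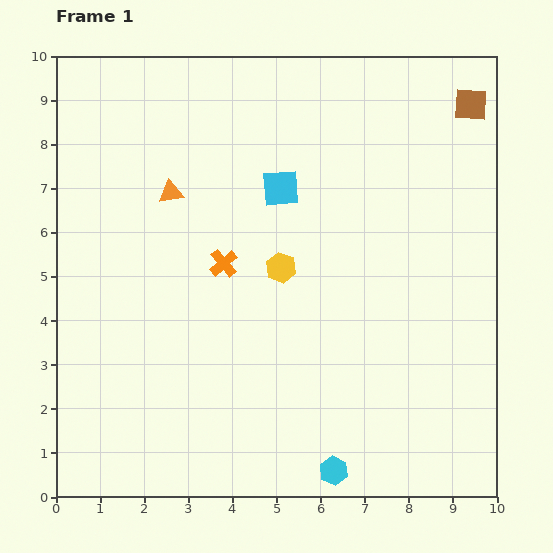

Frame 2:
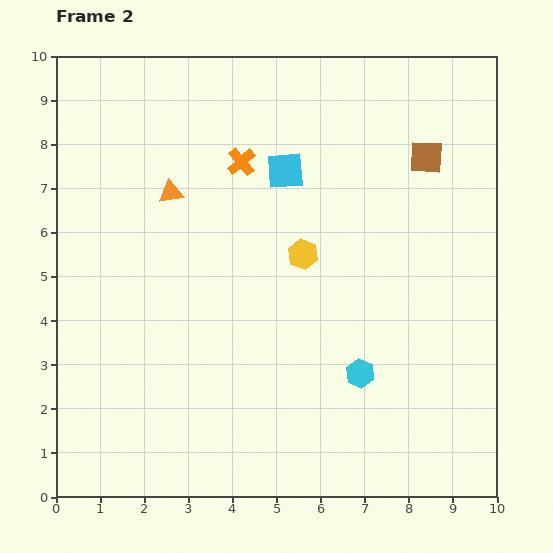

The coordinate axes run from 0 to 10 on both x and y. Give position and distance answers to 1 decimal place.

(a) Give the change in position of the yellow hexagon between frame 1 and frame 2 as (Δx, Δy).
(0.5, 0.3)

The yellow hexagon was at (5.1, 5.2) in frame 1 and (5.6, 5.5) in frame 2.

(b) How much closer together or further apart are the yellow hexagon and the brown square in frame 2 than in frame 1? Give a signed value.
-2.1

Distance in frame 1: 5.7. Distance in frame 2: 3.6.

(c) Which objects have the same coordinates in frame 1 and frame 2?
the orange triangle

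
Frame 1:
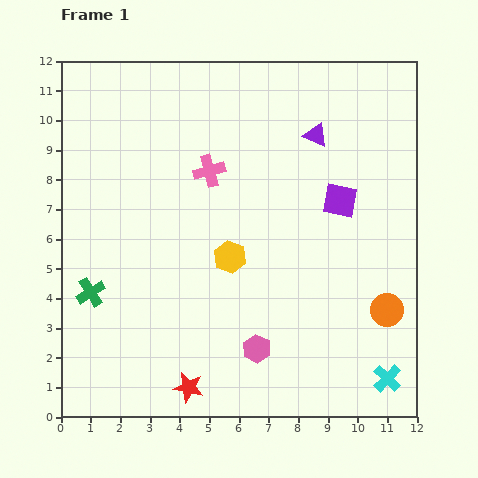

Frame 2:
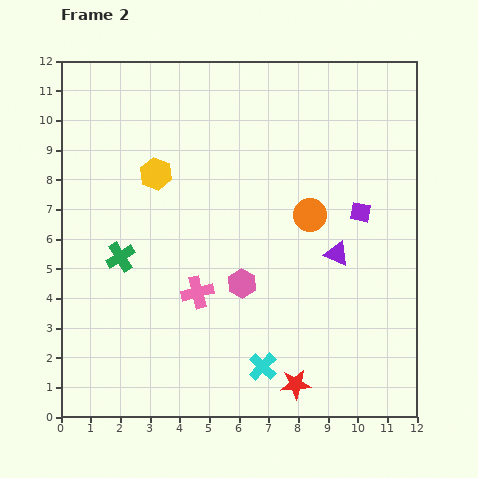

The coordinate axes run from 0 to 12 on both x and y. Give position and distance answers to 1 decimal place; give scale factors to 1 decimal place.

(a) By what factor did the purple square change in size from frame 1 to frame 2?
0.6×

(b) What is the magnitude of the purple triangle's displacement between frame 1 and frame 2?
4.1

The purple triangle moved from (8.6, 9.5) to (9.3, 5.5), a distance of √(0.7² + 4.0²) ≈ 4.1.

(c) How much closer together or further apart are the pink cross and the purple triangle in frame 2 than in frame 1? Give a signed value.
+1.1

Distance in frame 1: 3.8. Distance in frame 2: 4.9.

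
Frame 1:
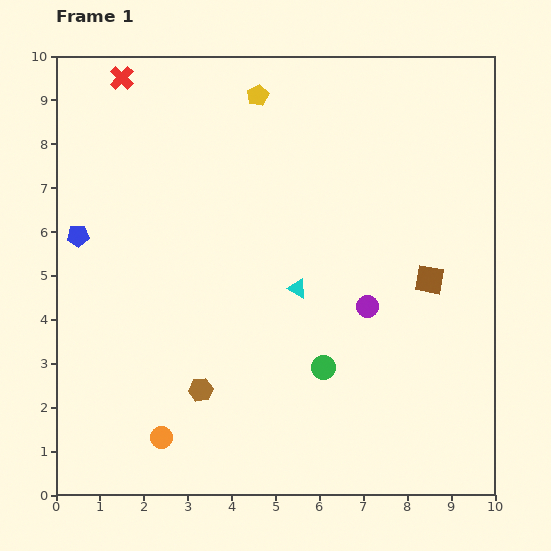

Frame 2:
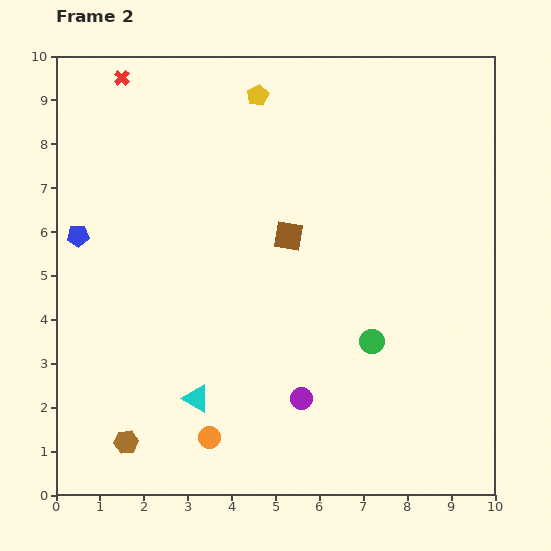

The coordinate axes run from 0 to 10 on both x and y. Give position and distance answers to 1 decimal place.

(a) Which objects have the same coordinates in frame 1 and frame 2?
the red cross, the blue pentagon, the yellow pentagon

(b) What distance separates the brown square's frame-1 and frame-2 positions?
3.4

The brown square moved from (8.5, 4.9) to (5.3, 5.9), a distance of √(3.2² + 1.0²) ≈ 3.4.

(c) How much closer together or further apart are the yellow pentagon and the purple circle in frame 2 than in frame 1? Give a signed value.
+1.6

Distance in frame 1: 5.4. Distance in frame 2: 7.0.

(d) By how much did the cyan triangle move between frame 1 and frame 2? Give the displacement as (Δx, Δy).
(-2.3, -2.5)

The cyan triangle was at (5.5, 4.7) in frame 1 and (3.2, 2.2) in frame 2.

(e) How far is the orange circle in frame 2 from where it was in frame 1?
1.1

The orange circle moved from (2.4, 1.3) to (3.5, 1.3), a distance of √(1.1² + 0.0²) ≈ 1.1.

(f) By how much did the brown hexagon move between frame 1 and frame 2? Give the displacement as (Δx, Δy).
(-1.7, -1.2)

The brown hexagon was at (3.3, 2.4) in frame 1 and (1.6, 1.2) in frame 2.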